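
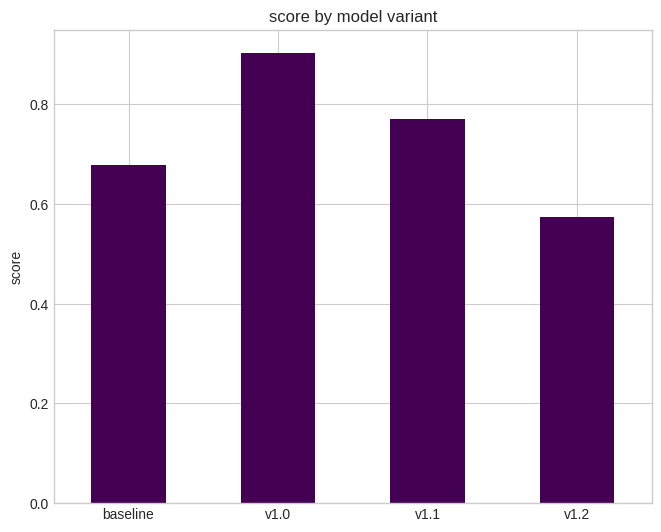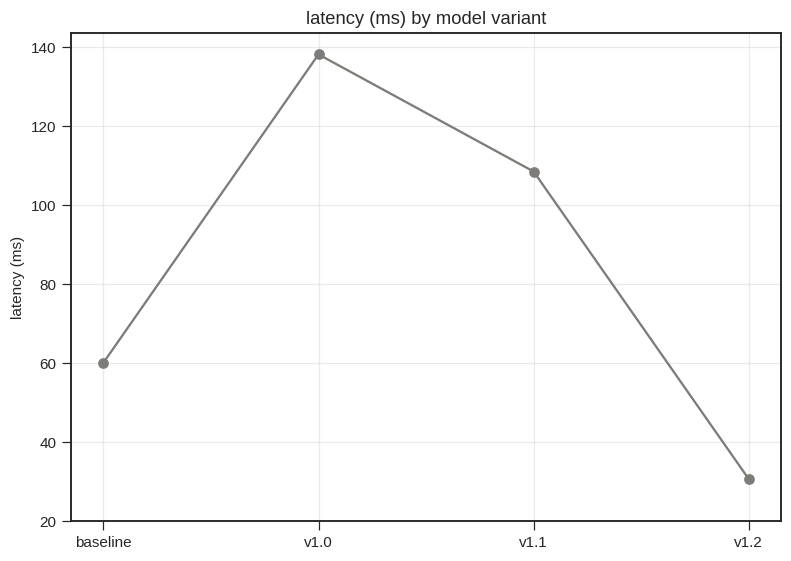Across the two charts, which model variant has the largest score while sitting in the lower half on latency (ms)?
baseline

Chart 2 median latency (ms) ≈ 80; below-median model variants: baseline, v1.2. Among those, baseline has the highest score (≈ 0.7).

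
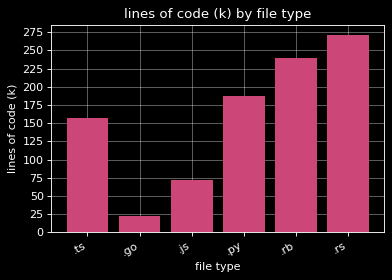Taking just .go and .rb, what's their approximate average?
(25 + 250) / 2 ≈ 138.

≈ 138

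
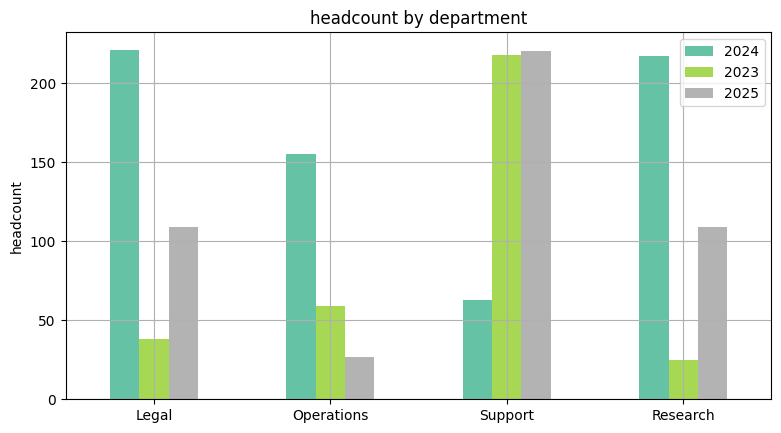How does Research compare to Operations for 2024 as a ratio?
Research ≈ 220, Operations ≈ 160; 220/160 ≈ 1.38.

≈ 1.38×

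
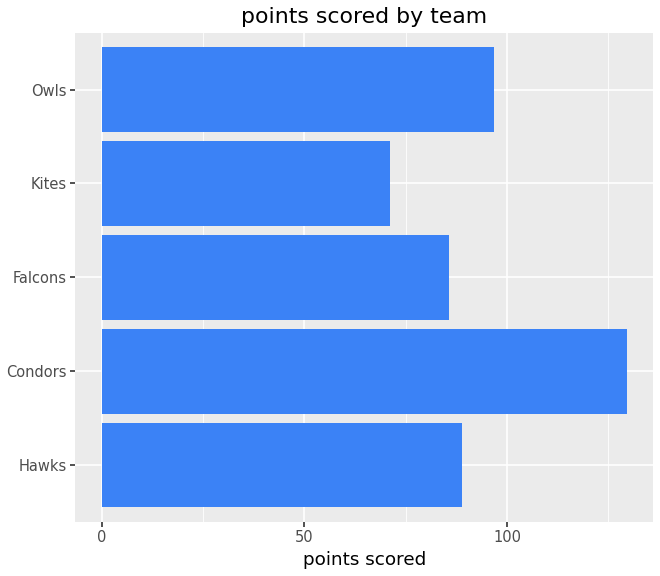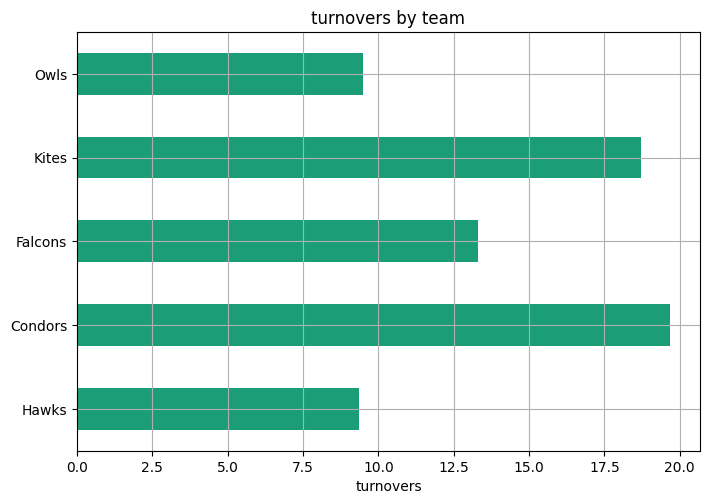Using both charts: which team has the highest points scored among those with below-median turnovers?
Owls

Chart 2 median turnovers ≈ 14; below-median teams: Hawks, Owls. Among those, Owls has the highest points scored (≈ 100).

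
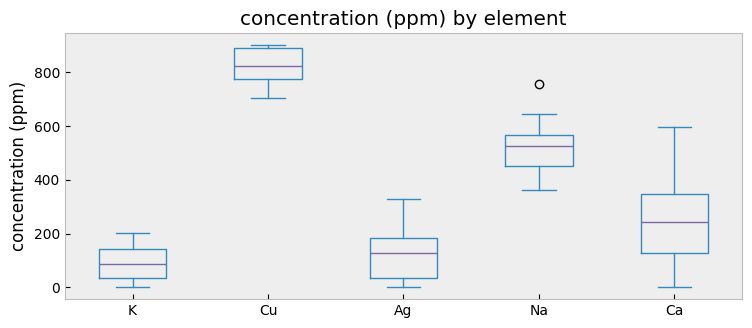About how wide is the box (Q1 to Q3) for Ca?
≈ 200

Q3 ≈ 300, Q1 ≈ 100; IQR ≈ 200.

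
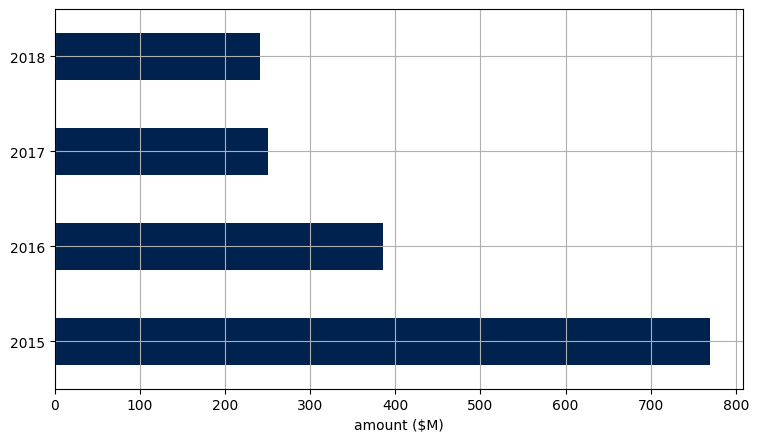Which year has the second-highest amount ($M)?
Top 3: 2015 ≈ 800, 2016 ≈ 400, 2017 ≈ 300.

2016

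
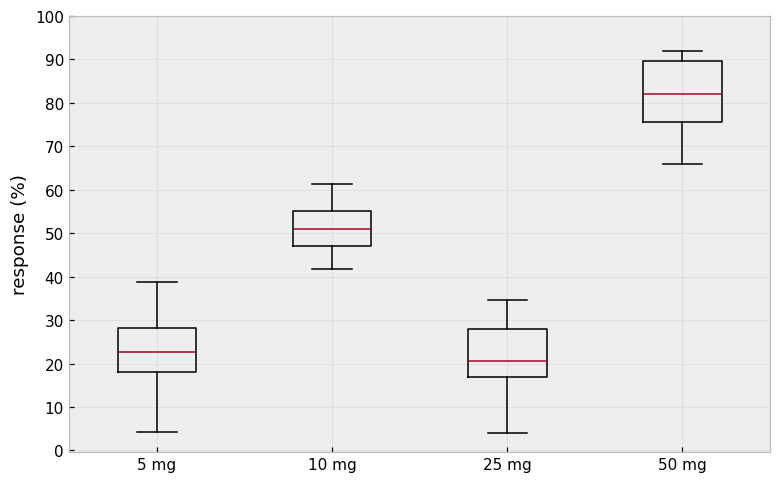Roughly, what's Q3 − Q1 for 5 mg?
Q3 ≈ 30, Q1 ≈ 20; IQR ≈ 10.

≈ 10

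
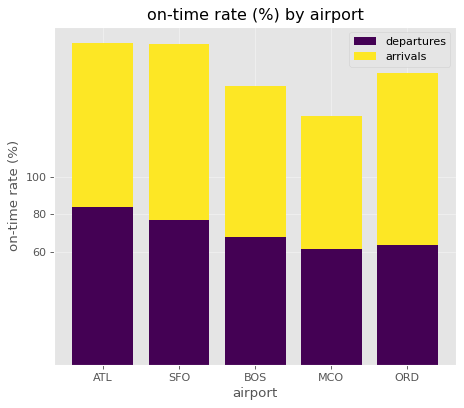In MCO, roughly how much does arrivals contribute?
arrivals top ≈ 140, bottom ≈ 60; segment ≈ 80.

≈ 80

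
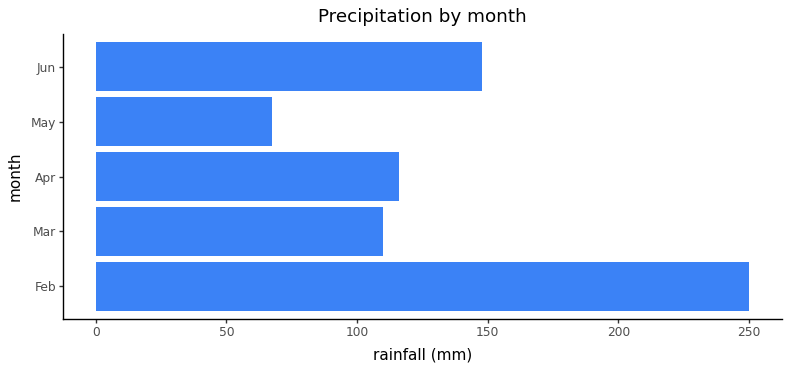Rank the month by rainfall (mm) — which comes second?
Jun

Top 3: Feb ≈ 250, Jun ≈ 150, Apr ≈ 125.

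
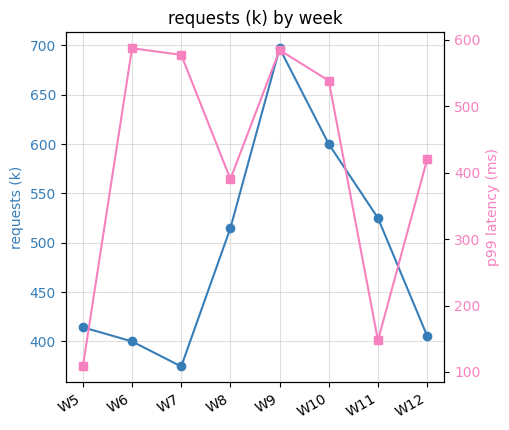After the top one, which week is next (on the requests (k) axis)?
W10

Top 3 (on the requests (k) axis): W9 ≈ 700, W10 ≈ 600, W11 ≈ 550.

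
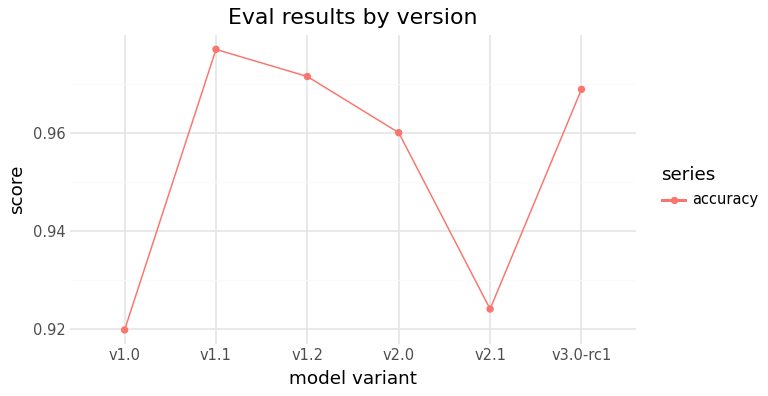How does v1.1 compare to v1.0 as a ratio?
≈ 1.07×

v1.1 ≈ 0.98, v1.0 ≈ 0.92; 0.98/0.92 ≈ 1.07.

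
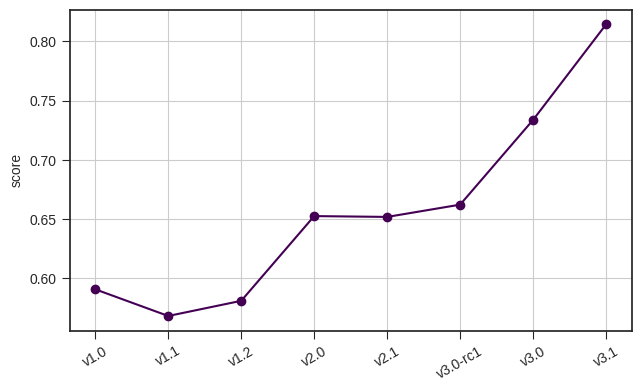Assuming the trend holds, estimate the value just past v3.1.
Last three: 0.65, 0.75, 0.80 → slope ≈ 0.075/step → next ≈ 0.875.

≈ 0.875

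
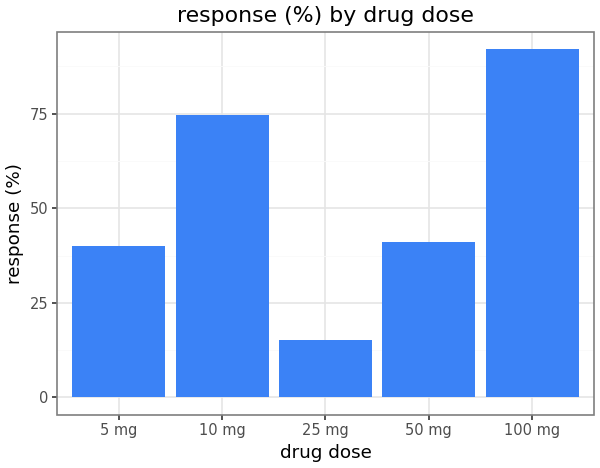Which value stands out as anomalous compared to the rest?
100 mg

100 mg ≈ 90; the rest sit between ≈ 20 and ≈ 70.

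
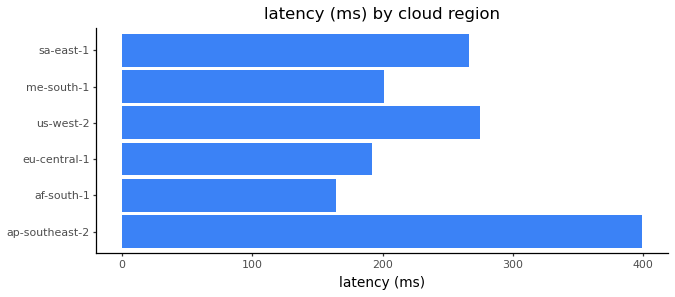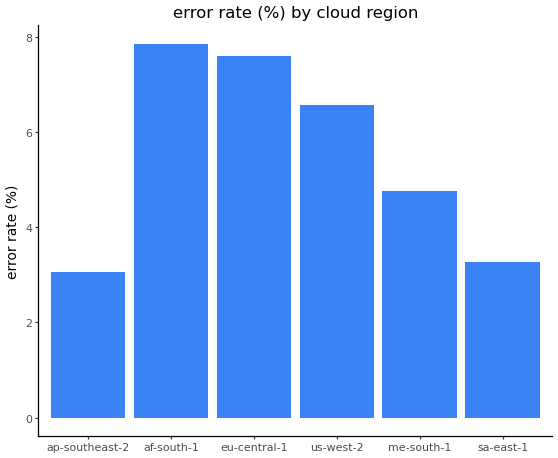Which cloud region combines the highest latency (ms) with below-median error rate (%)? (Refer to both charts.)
Chart 2 median error rate (%) ≈ 6; below-median cloud regions: ap-southeast-2, me-south-1, sa-east-1. Among those, ap-southeast-2 has the highest latency (ms) (≈ 400).

ap-southeast-2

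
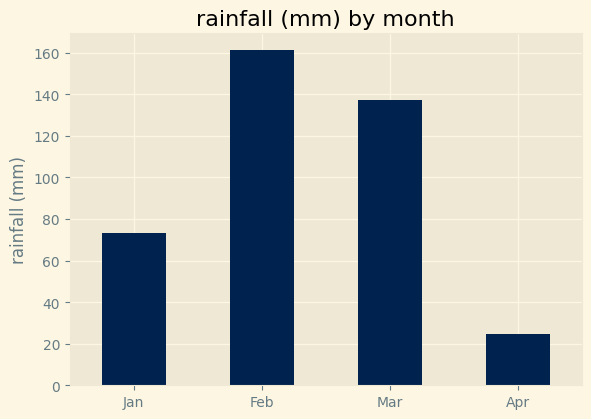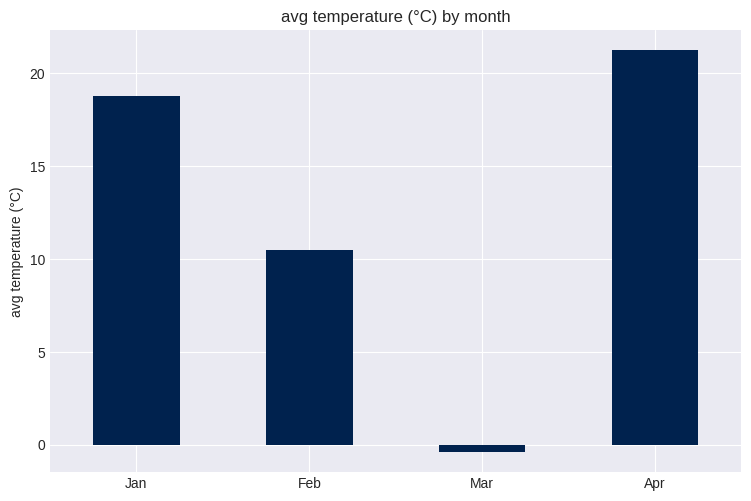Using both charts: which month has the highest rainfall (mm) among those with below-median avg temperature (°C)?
Feb

Chart 2 median avg temperature (°C) ≈ 14; below-median months: Feb, Mar. Among those, Feb has the highest rainfall (mm) (≈ 160).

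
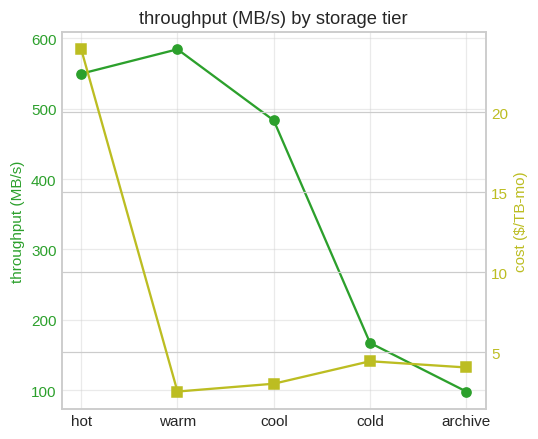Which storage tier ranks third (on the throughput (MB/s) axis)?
Top 4 (on the throughput (MB/s) axis): warm ≈ 600, hot ≈ 550, cool ≈ 500, cold ≈ 150.

cool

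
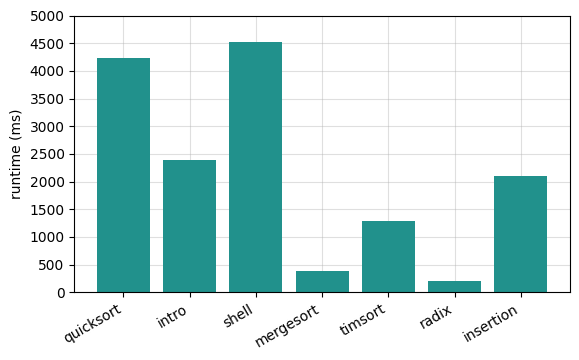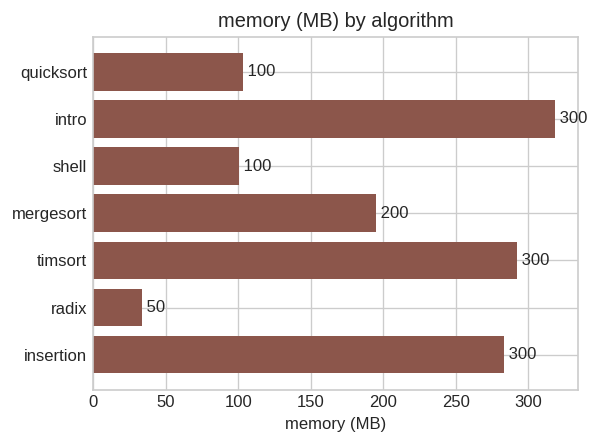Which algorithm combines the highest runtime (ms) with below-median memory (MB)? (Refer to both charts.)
Chart 2 median memory (MB) ≈ 200; below-median algorithms: quicksort, shell, radix. Among those, shell has the highest runtime (ms) (≈ 4500).

shell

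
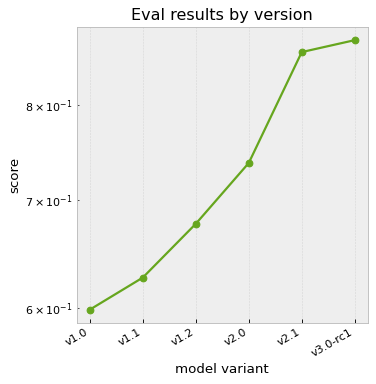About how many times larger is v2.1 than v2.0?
v2.1 ≈ 0.85, v2.0 ≈ 0.75; 0.85/0.75 ≈ 1.13.

≈ 1.13×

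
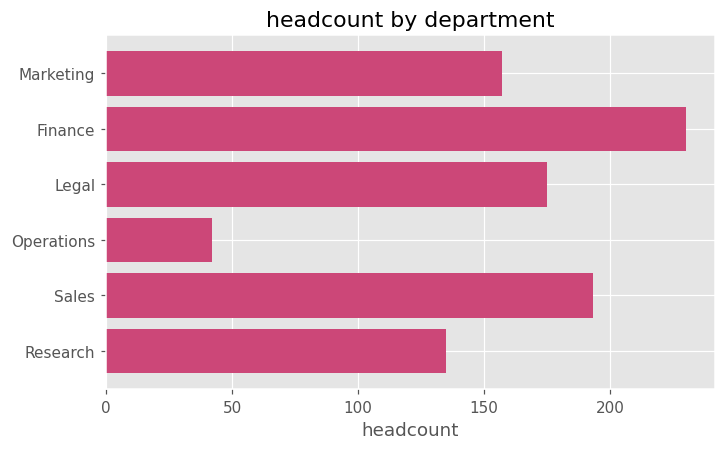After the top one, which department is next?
Top 3: Finance ≈ 240, Sales ≈ 200, Legal ≈ 180.

Sales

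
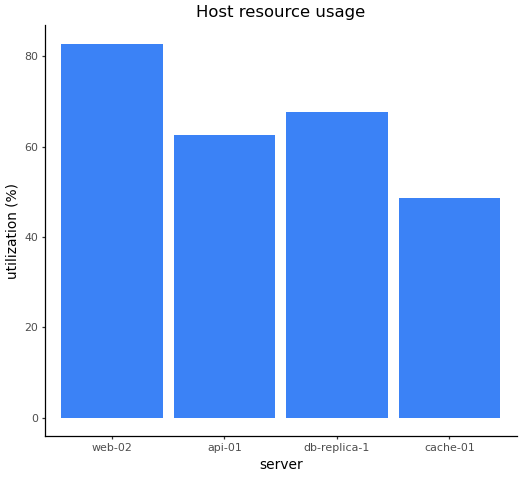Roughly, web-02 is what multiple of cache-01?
≈ 1.6×

web-02 ≈ 80, cache-01 ≈ 50; 80/50 ≈ 1.6.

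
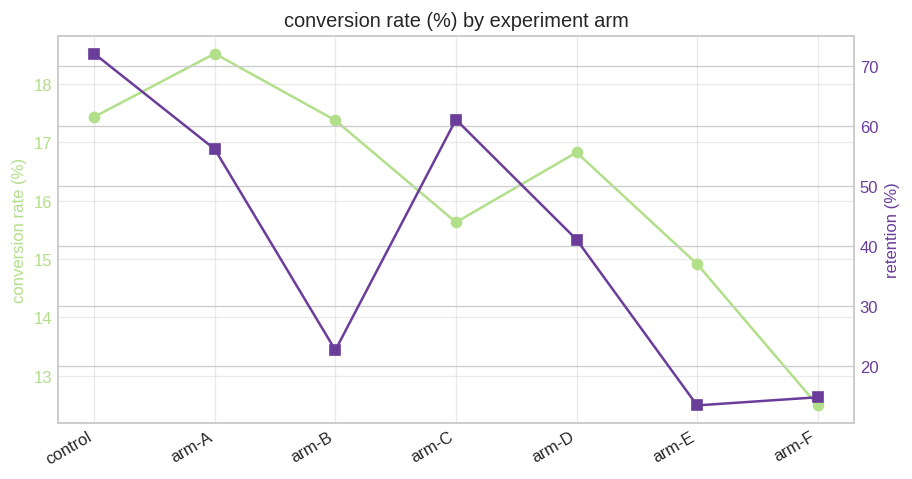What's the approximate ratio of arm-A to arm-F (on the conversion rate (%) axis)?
≈ 1.58×

arm-A ≈ 19, arm-F ≈ 12; 19/12 ≈ 1.58.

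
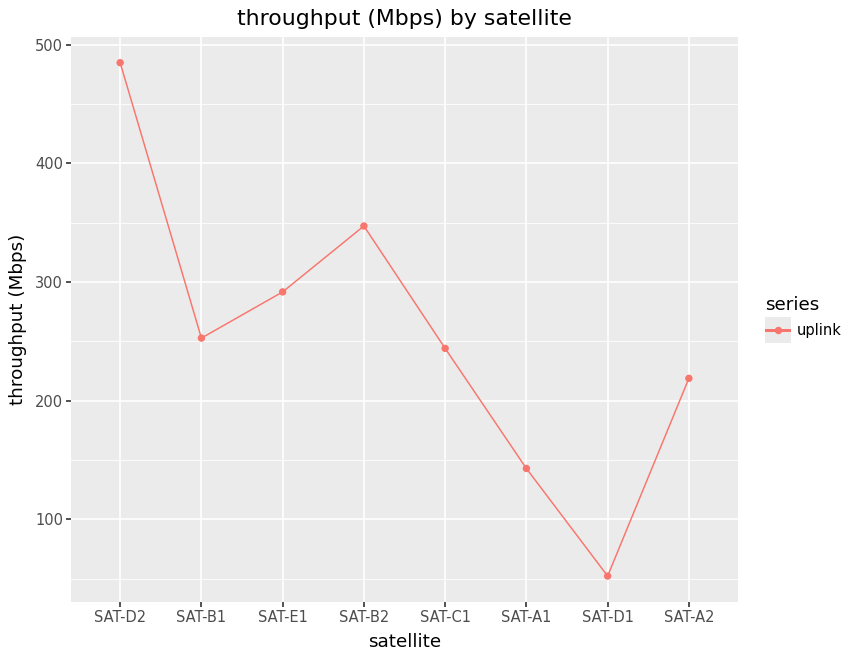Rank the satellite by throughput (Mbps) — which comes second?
SAT-B2

Top 3: SAT-D2 ≈ 500, SAT-B2 ≈ 350, SAT-E1 ≈ 300.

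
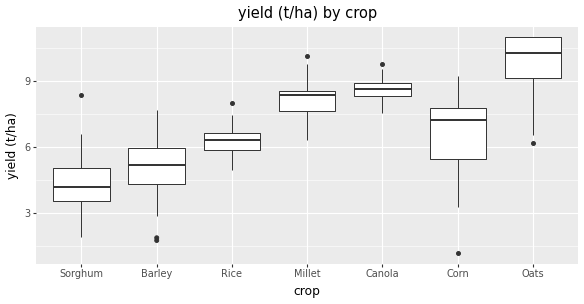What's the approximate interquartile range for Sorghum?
Q3 ≈ 5.0, Q1 ≈ 3.5; IQR ≈ 1.5.

≈ 1.5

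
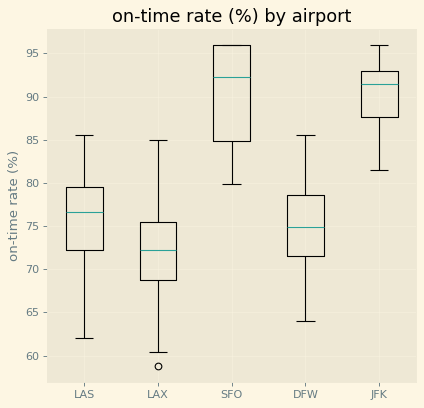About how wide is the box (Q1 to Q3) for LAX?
Q3 ≈ 76, Q1 ≈ 68; IQR ≈ 8.

≈ 8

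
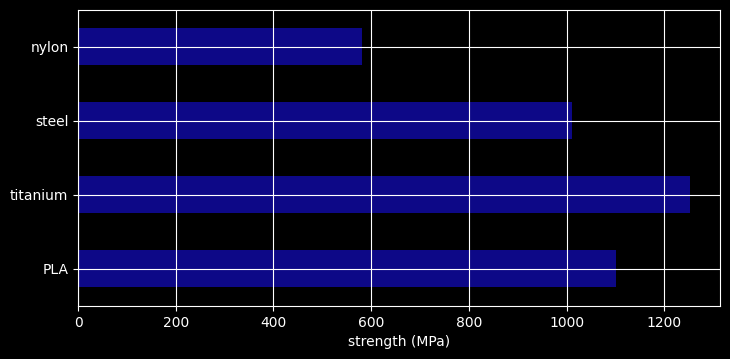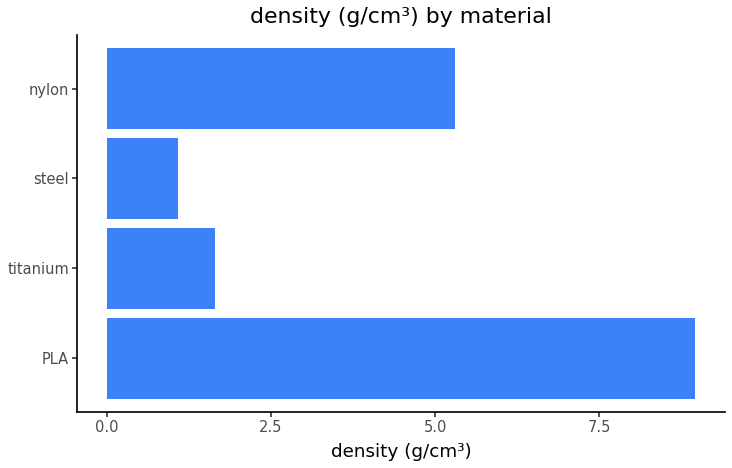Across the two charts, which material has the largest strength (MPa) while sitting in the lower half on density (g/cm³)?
titanium

Chart 2 median density (g/cm³) ≈ 3; below-median materials: titanium, steel. Among those, titanium has the highest strength (MPa) (≈ 1200).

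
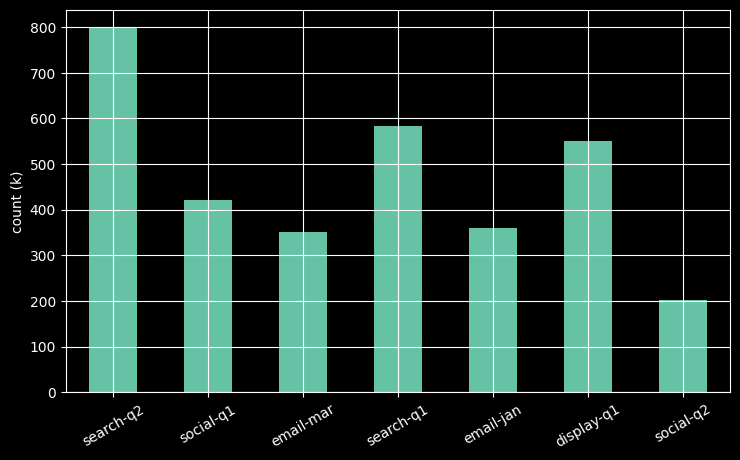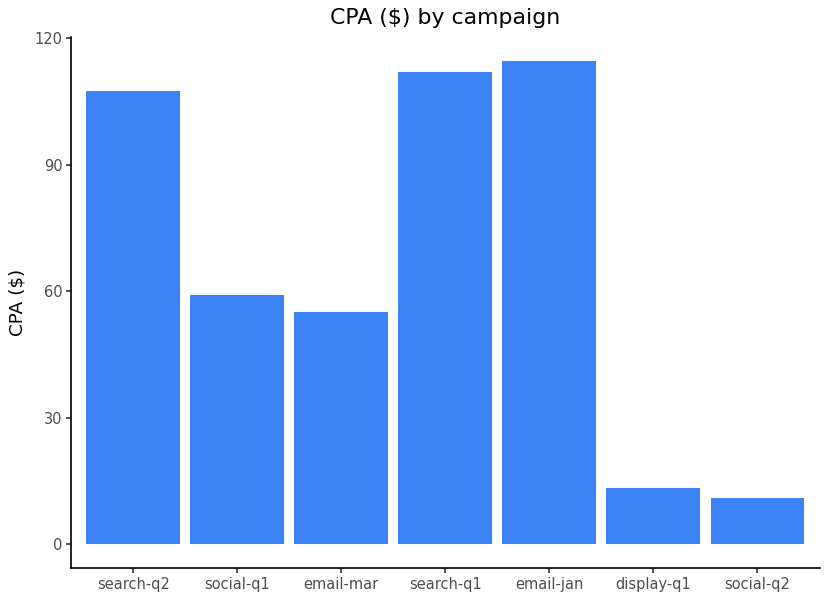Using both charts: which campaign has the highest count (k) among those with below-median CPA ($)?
display-q1

Chart 2 median CPA ($) ≈ 60; below-median campaigns: email-mar, display-q1, social-q2. Among those, display-q1 has the highest count (k) (≈ 500).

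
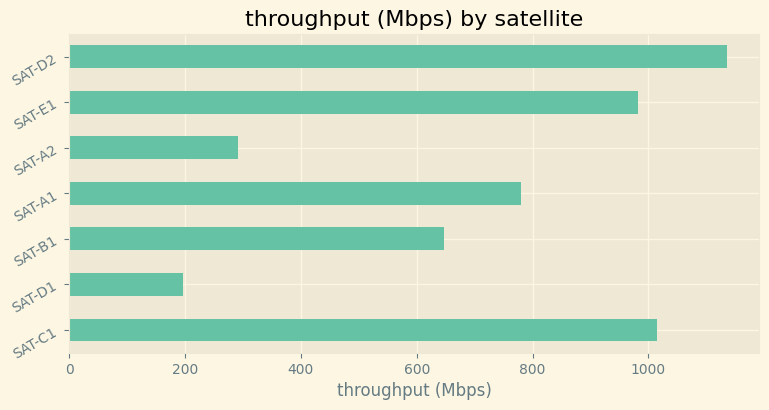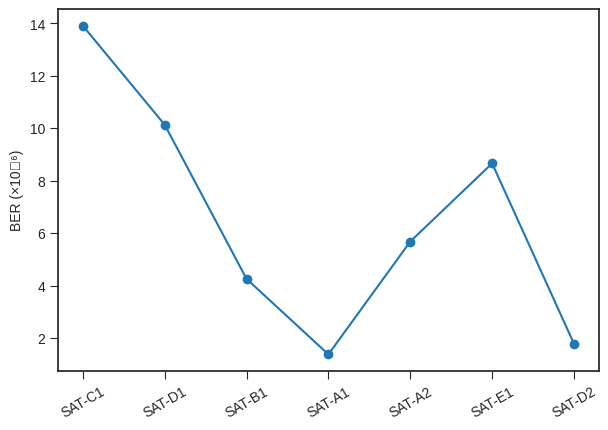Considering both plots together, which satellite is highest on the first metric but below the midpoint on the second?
SAT-D2

Chart 2 median BER (×10⁻⁶) ≈ 6; below-median satellites: SAT-B1, SAT-A1, SAT-D2. Among those, SAT-D2 has the highest throughput (Mbps) (≈ 1200).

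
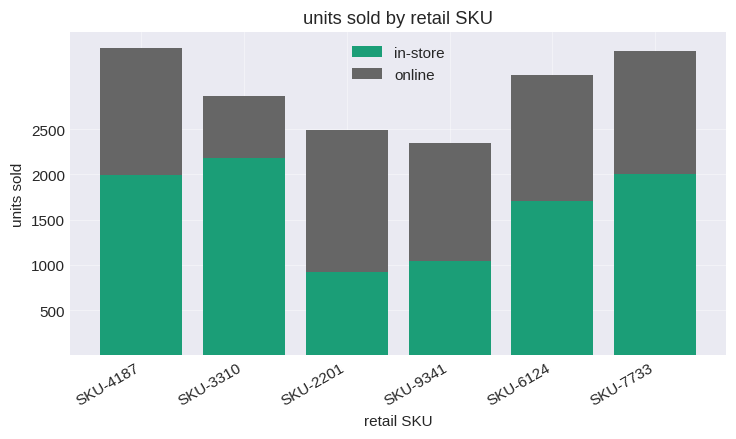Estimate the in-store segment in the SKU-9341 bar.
≈ 1000

in-store top ≈ 1000, bottom ≈ 0; segment ≈ 1000.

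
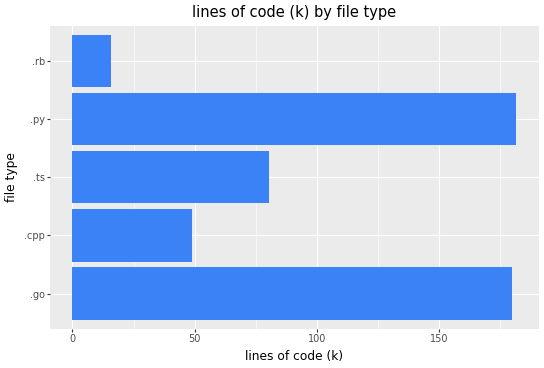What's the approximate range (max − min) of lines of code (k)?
Max .py ≈ 180, min .rb ≈ 20; range ≈ 160.

≈ 160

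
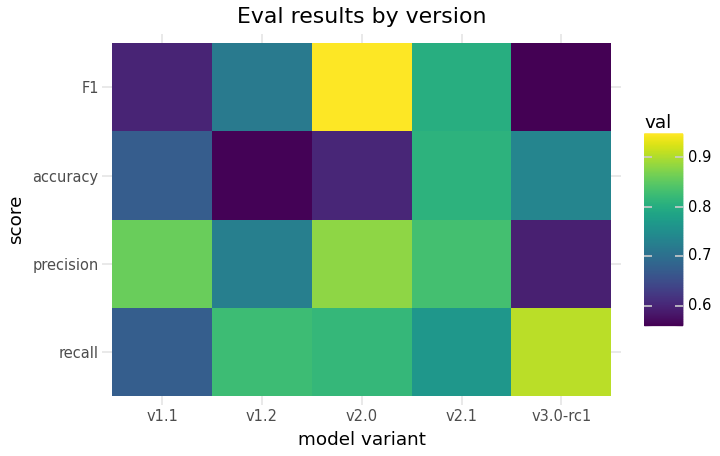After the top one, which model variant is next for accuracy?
v3.0-rc1

Top 3 for accuracy: v2.1 ≈ 0.80, v3.0-rc1 ≈ 0.75, v1.1 ≈ 0.65.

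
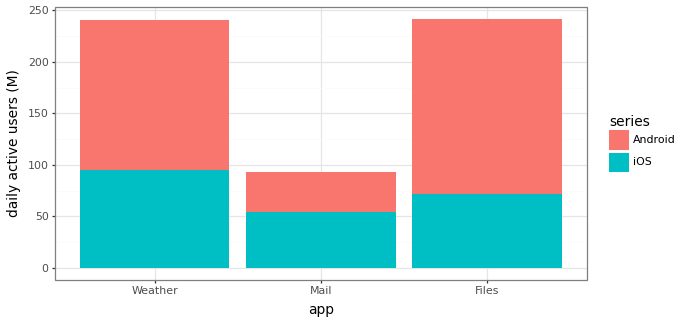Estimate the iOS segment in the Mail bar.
iOS top ≈ 50, bottom ≈ 0; segment ≈ 50.

≈ 50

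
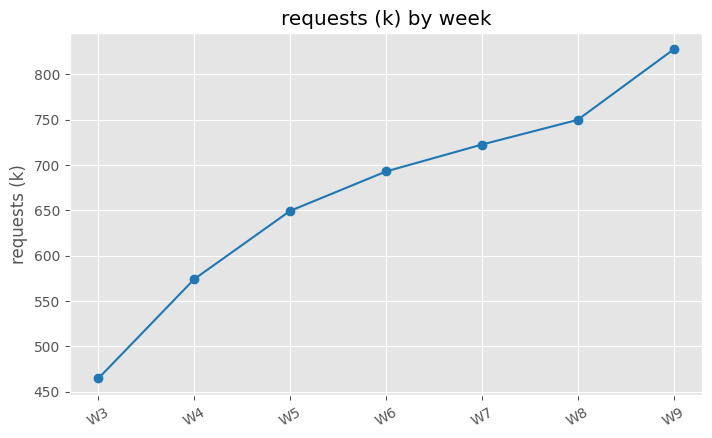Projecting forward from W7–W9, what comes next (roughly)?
≈ 925

Last three: 700, 750, 850 → slope ≈ 75/step → next ≈ 925.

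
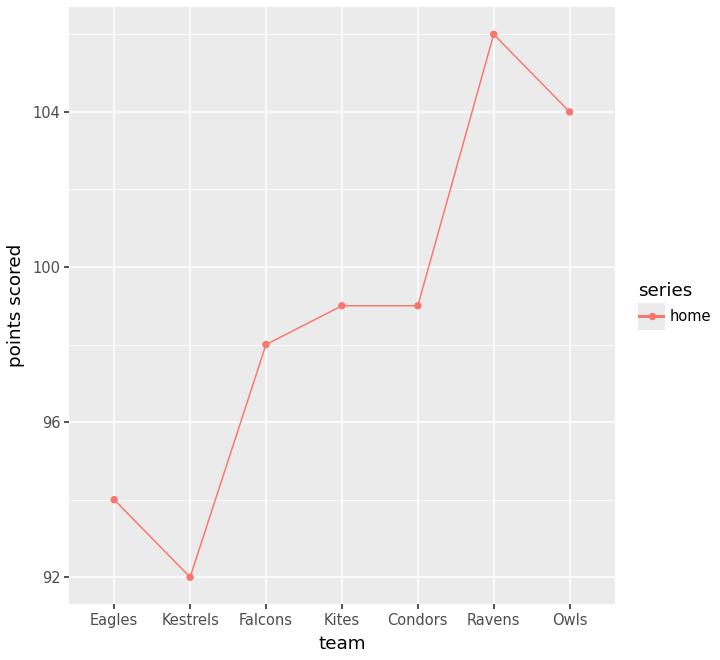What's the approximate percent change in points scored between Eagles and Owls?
Eagles ≈ 94, Owls ≈ 104; (104 − 94) / 94 ≈ +10.6%.

≈ +10.6%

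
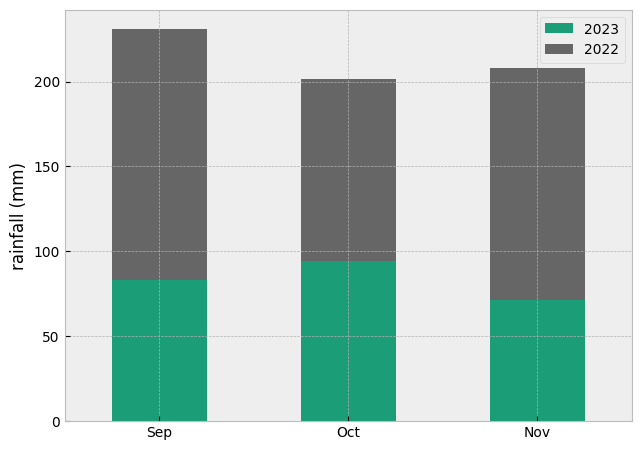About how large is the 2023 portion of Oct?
2023 top ≈ 100, bottom ≈ 0; segment ≈ 100.

≈ 100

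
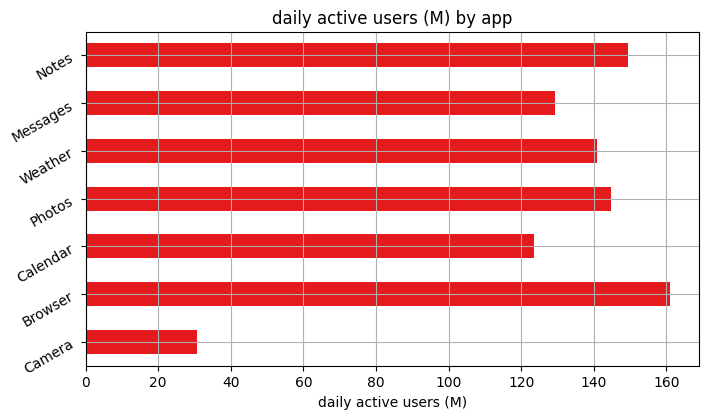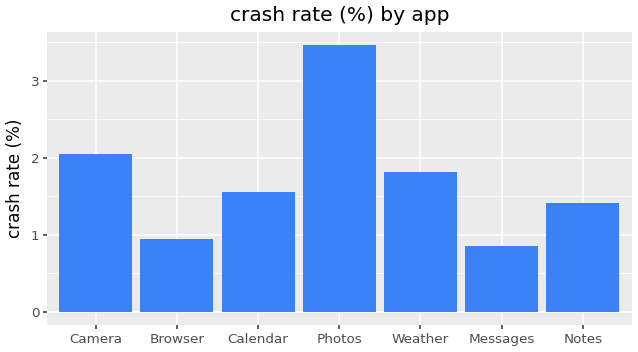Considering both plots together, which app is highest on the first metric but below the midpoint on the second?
Chart 2 median crash rate (%) ≈ 1.5; below-median apps: Browser, Messages, Notes. Among those, Browser has the highest daily active users (M) (≈ 160).

Browser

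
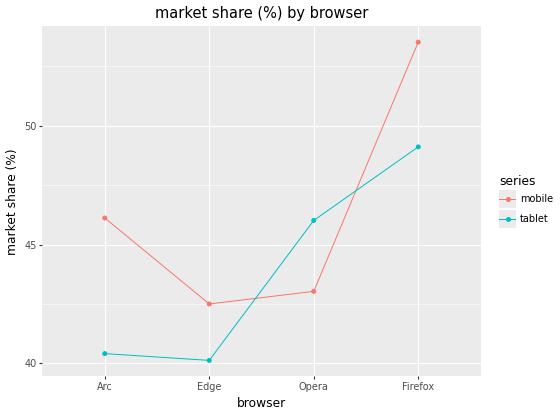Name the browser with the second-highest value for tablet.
Opera

Top 3 for tablet: Firefox ≈ 50, Opera ≈ 46, Arc ≈ 40.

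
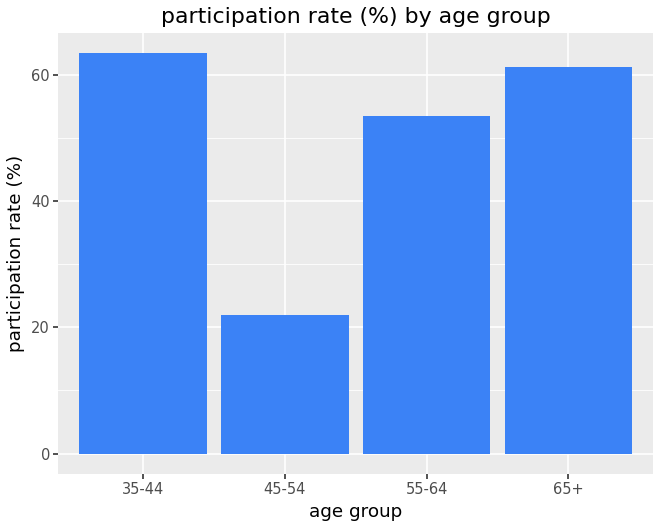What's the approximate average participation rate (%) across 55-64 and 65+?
≈ 55

(50 + 60) / 2 ≈ 55.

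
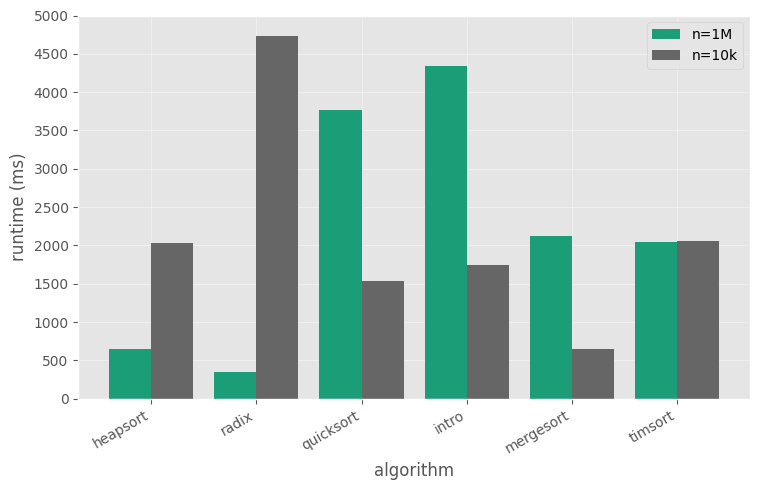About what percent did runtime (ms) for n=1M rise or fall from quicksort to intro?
≈ +12.5%

quicksort ≈ 4000, intro ≈ 4500; (4500 − 4000) / 4000 ≈ +12.5%.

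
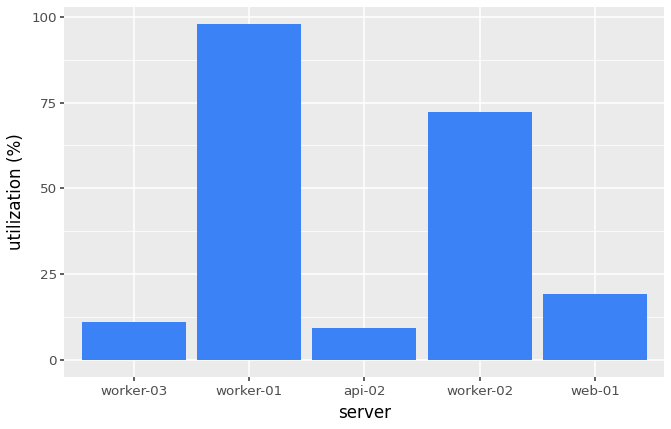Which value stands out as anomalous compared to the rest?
worker-01 ≈ 100; the rest sit between ≈ 10 and ≈ 70.

worker-01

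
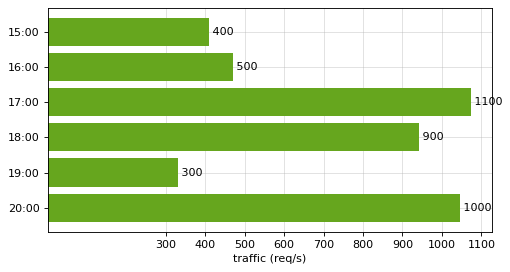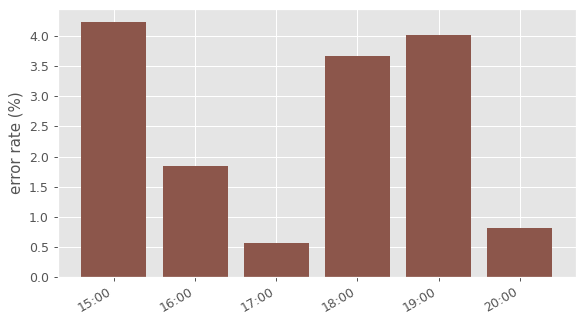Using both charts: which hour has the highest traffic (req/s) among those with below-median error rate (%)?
17:00

Chart 2 median error rate (%) ≈ 3; below-median hours: 16:00, 17:00, 20:00. Among those, 17:00 has the highest traffic (req/s) (≈ 1100).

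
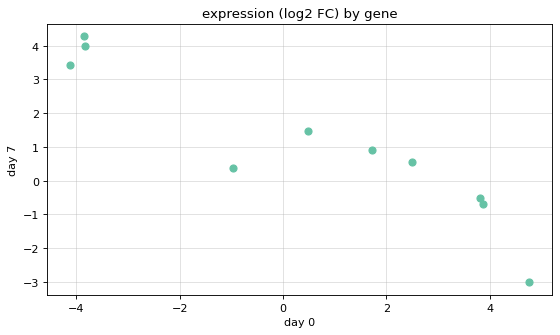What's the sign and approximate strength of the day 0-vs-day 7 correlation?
negative, strong

Points are negatively correlated; strong (|r| ≈ 0.9).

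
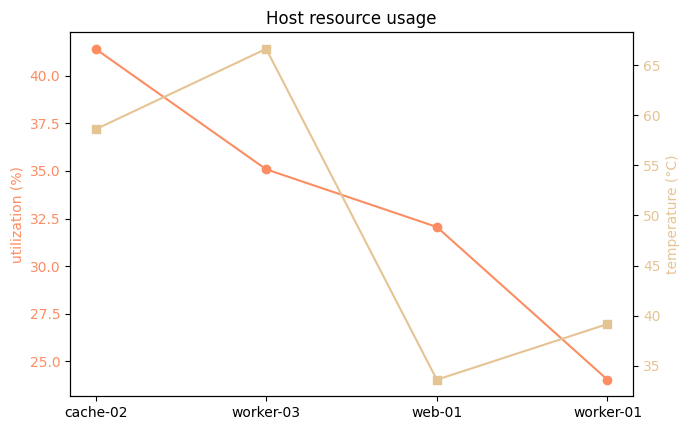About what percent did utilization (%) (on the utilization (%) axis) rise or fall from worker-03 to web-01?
≈ -11.1%

worker-03 ≈ 36, web-01 ≈ 32; (32 − 36) / 36 ≈ -11.1%.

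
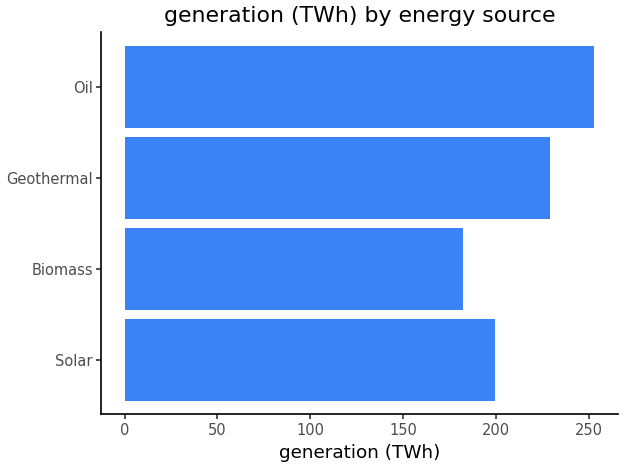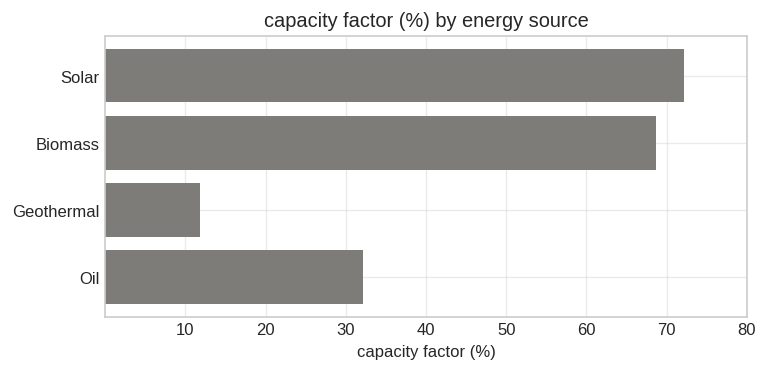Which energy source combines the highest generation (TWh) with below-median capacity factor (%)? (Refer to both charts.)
Oil

Chart 2 median capacity factor (%) ≈ 50; below-median energy sources: Geothermal, Oil. Among those, Oil has the highest generation (TWh) (≈ 250).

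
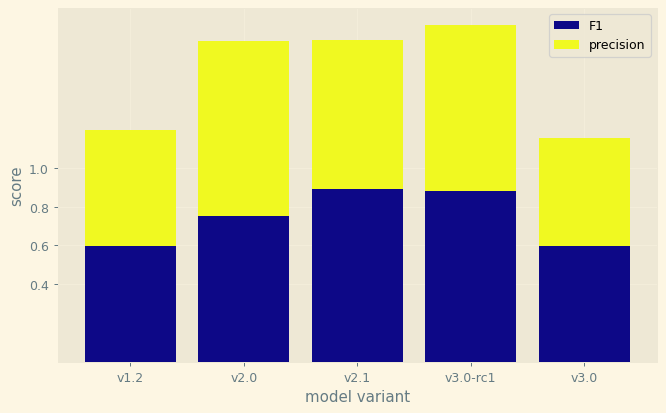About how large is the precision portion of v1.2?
≈ 0.6

precision top ≈ 1.2, bottom ≈ 0.6; segment ≈ 0.6.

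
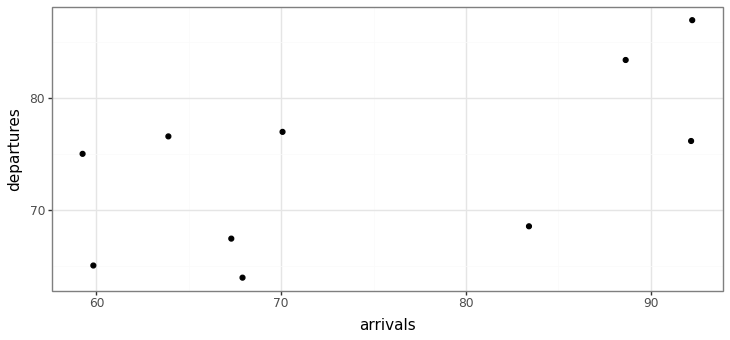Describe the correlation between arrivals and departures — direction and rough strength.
positive, moderate

Points are positively correlated; moderate (|r| ≈ 0.6).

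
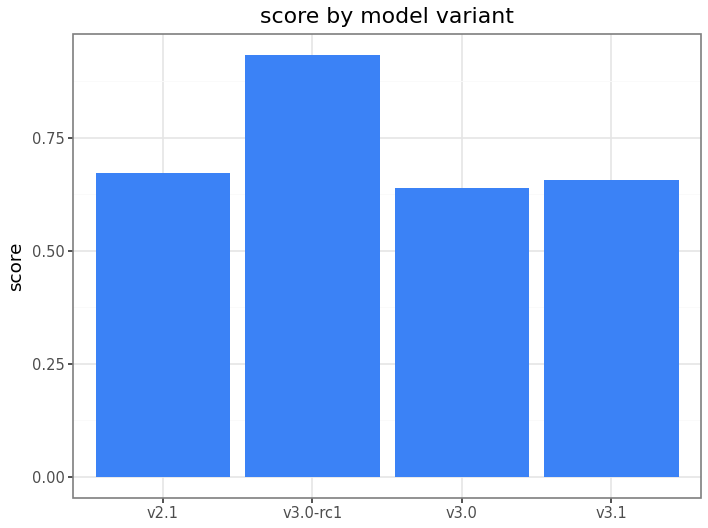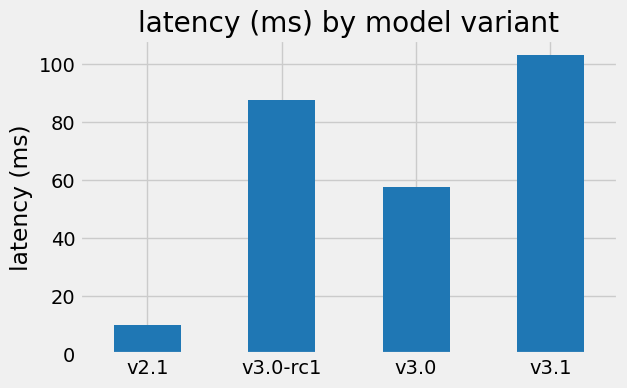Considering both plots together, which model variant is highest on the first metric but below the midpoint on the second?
Chart 2 median latency (ms) ≈ 70; below-median model variants: v2.1, v3.0. Among those, v2.1 has the highest score (≈ 0.7).

v2.1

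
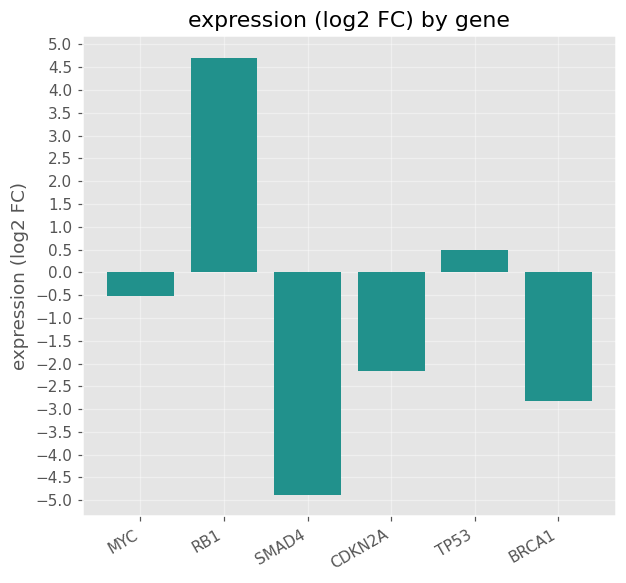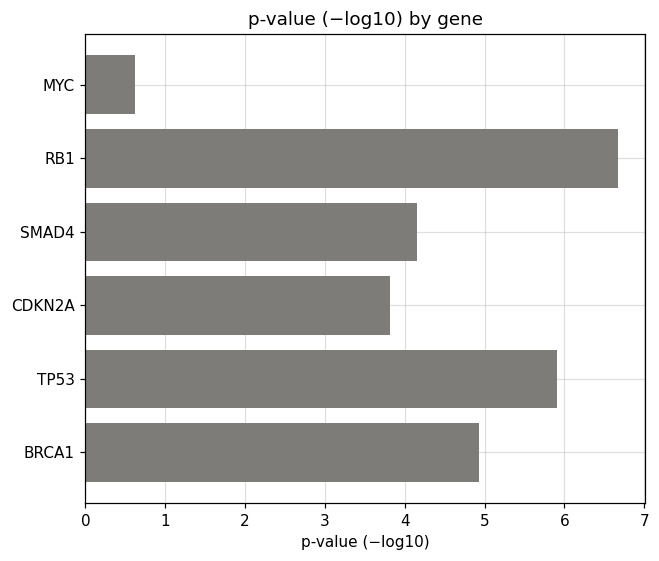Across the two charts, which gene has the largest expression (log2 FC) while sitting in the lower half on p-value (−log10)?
MYC

Chart 2 median p-value (−log10) ≈ 5; below-median genes: MYC, SMAD4, CDKN2A. Among those, MYC has the highest expression (log2 FC) (≈ -0.5).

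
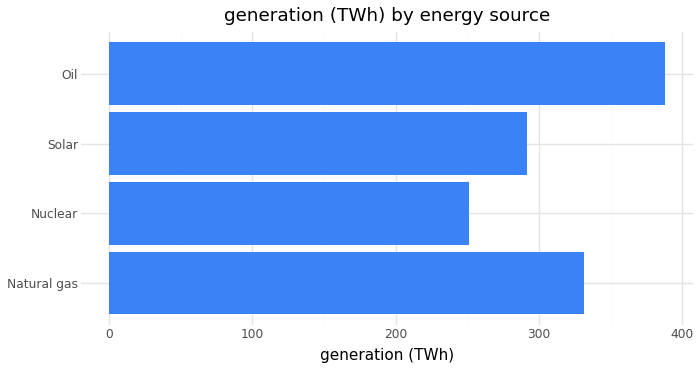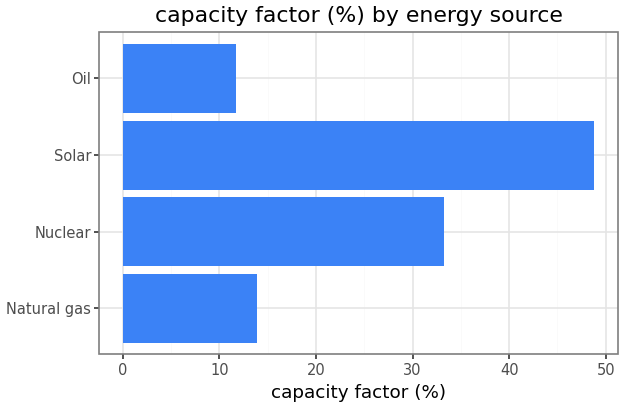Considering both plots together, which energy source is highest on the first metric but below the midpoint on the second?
Oil

Chart 2 median capacity factor (%) ≈ 25; below-median energy sources: Natural gas, Oil. Among those, Oil has the highest generation (TWh) (≈ 400).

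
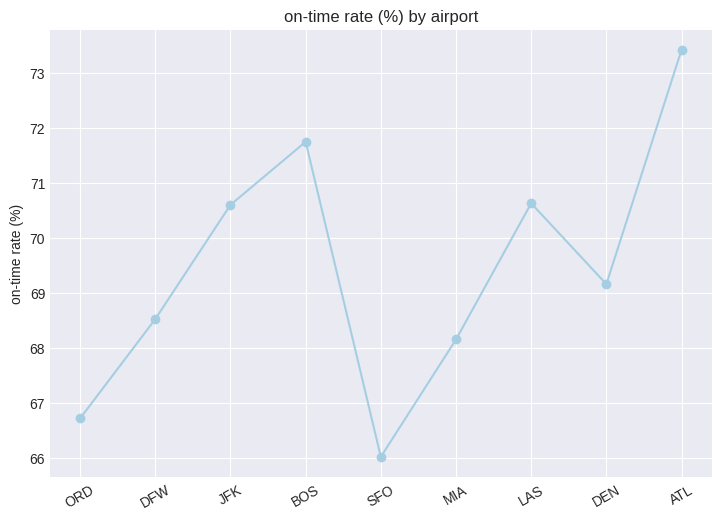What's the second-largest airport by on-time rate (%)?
BOS

Top 3: ATL ≈ 73, BOS ≈ 72, LAS ≈ 71.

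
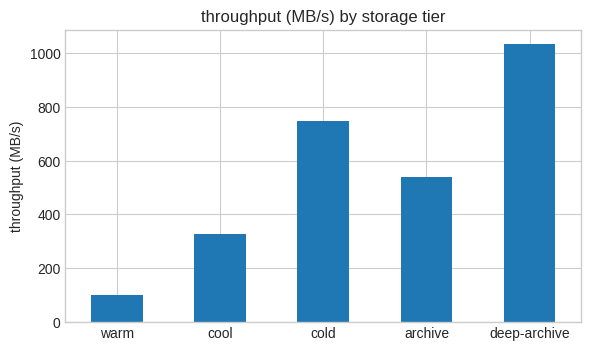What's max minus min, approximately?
≈ 900

Max deep-archive ≈ 1000, min warm ≈ 100; range ≈ 900.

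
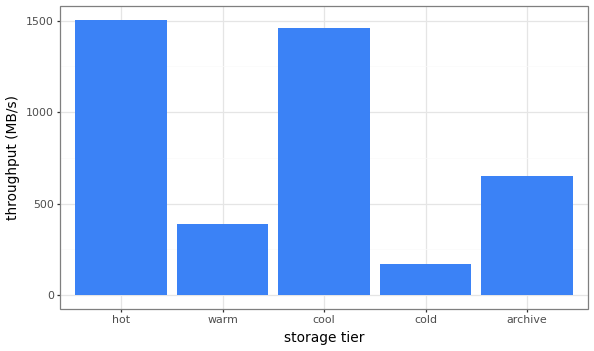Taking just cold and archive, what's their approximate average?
≈ 400

(200 + 600) / 2 ≈ 400.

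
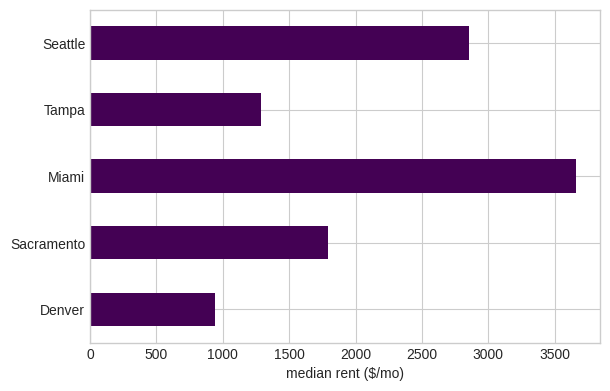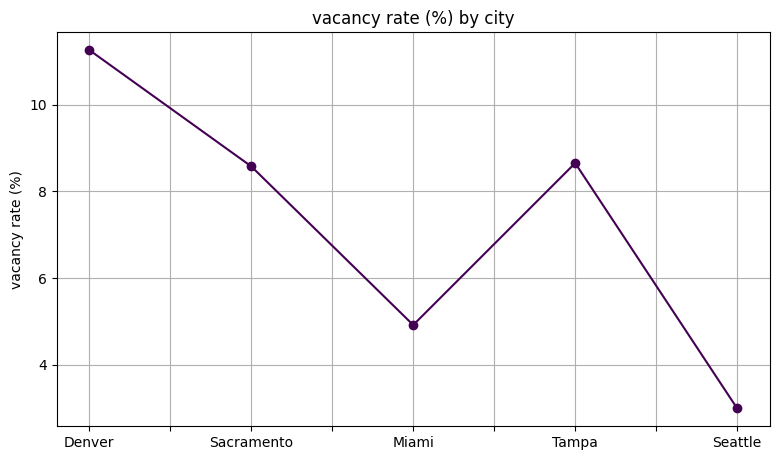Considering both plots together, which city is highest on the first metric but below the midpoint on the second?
Miami

Chart 2 median vacancy rate (%) ≈ 8; below-median cities: Miami, Seattle. Among those, Miami has the highest median rent ($/mo) (≈ 3500).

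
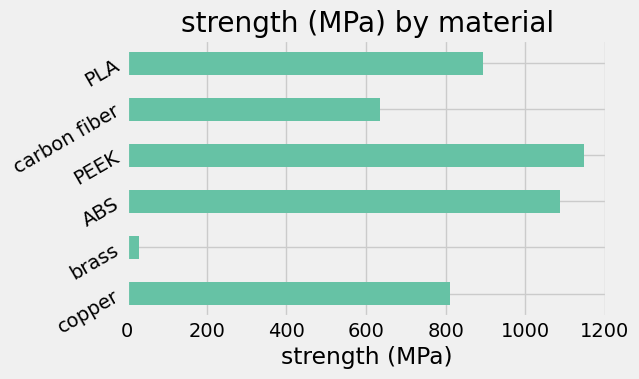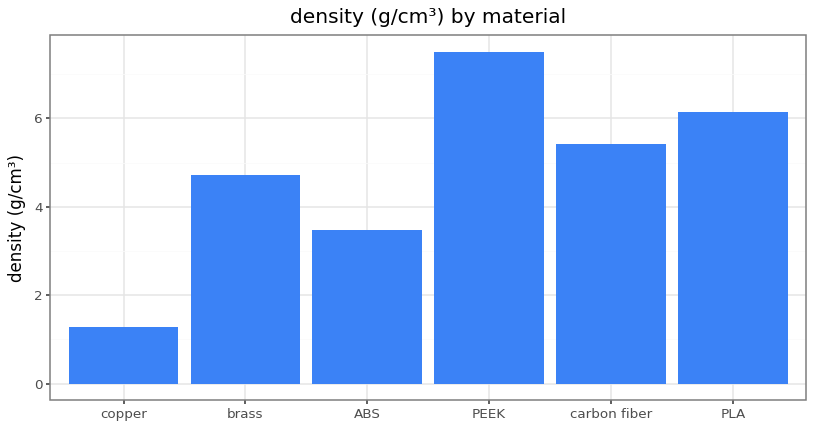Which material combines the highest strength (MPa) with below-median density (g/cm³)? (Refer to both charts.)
ABS

Chart 2 median density (g/cm³) ≈ 5; below-median materials: copper, brass, ABS. Among those, ABS has the highest strength (MPa) (≈ 1000).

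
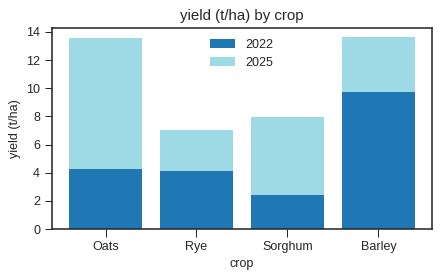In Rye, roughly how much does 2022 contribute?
2022 top ≈ 4, bottom ≈ 0; segment ≈ 4.

≈ 4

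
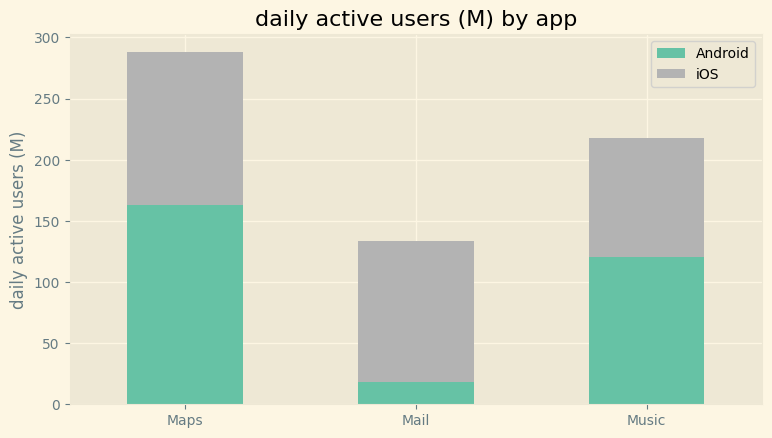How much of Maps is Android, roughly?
Android top ≈ 175, bottom ≈ 0; segment ≈ 175.

≈ 175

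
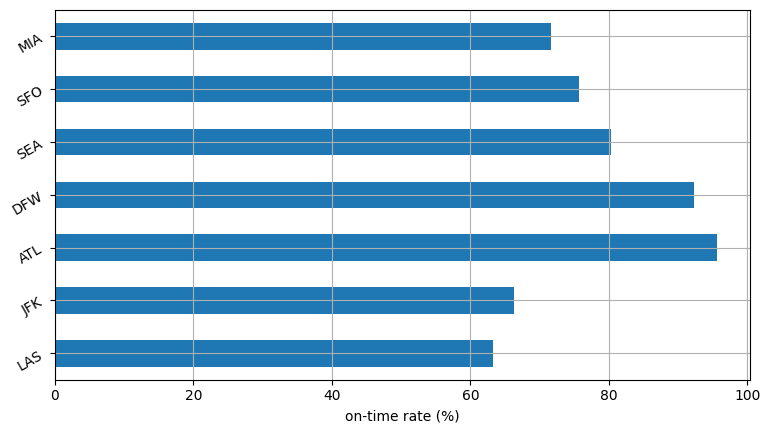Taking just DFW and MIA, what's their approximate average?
≈ 80

(90 + 70) / 2 ≈ 80.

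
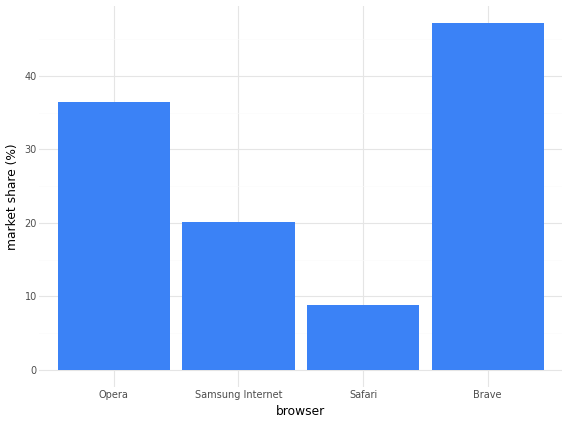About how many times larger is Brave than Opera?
Brave ≈ 45, Opera ≈ 35; 45/35 ≈ 1.29.

≈ 1.29×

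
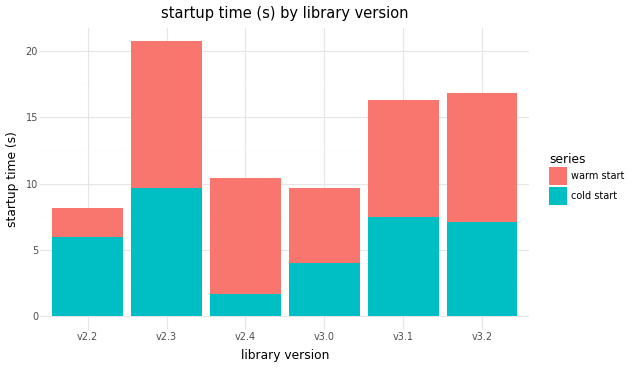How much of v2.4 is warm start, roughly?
warm start top ≈ 10, bottom ≈ 2; segment ≈ 8.

≈ 8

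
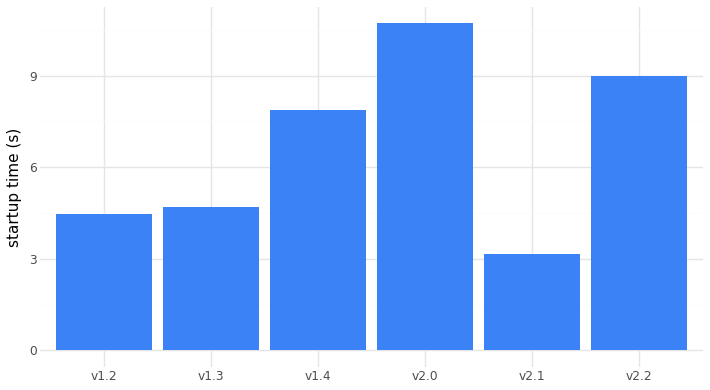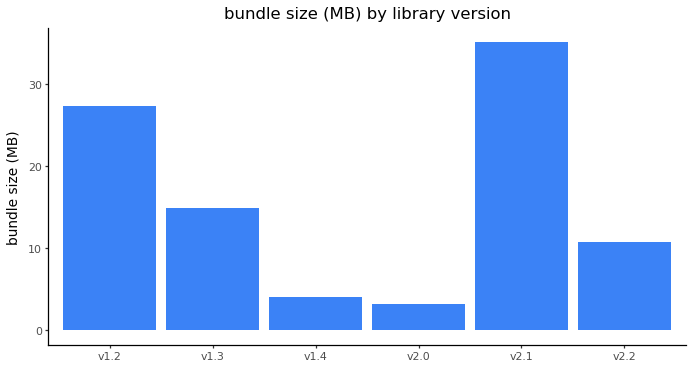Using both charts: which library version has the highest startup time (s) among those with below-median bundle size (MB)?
v2.0

Chart 2 median bundle size (MB) ≈ 15; below-median library versions: v1.4, v2.0, v2.2. Among those, v2.0 has the highest startup time (s) (≈ 11).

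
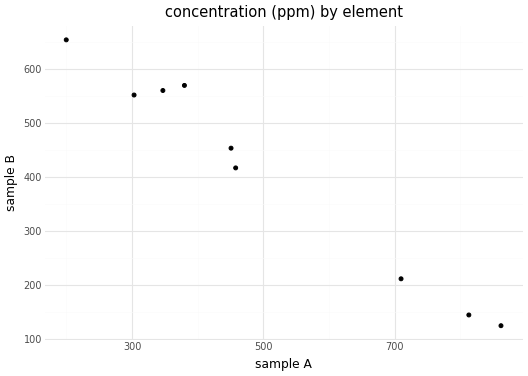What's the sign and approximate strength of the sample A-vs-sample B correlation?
Points are negatively correlated; strong (|r| ≈ 1.0).

negative, strong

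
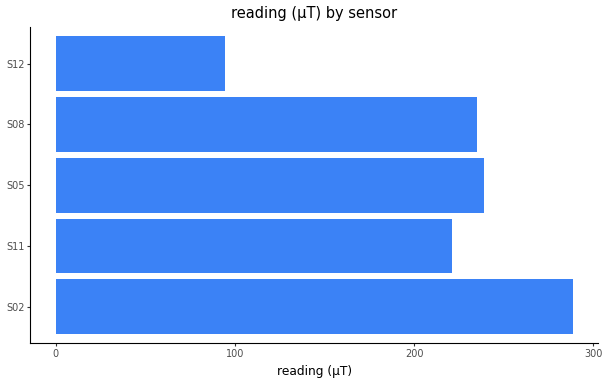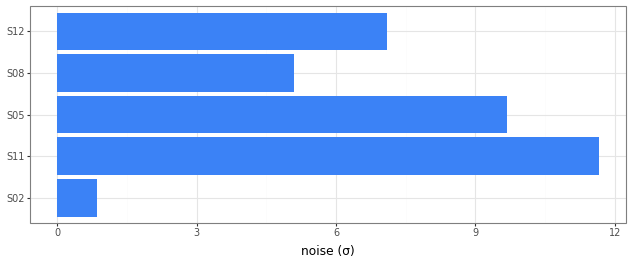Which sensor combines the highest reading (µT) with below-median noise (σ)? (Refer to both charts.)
S02

Chart 2 median noise (σ) ≈ 8; below-median sensors: S02, S08. Among those, S02 has the highest reading (µT) (≈ 300).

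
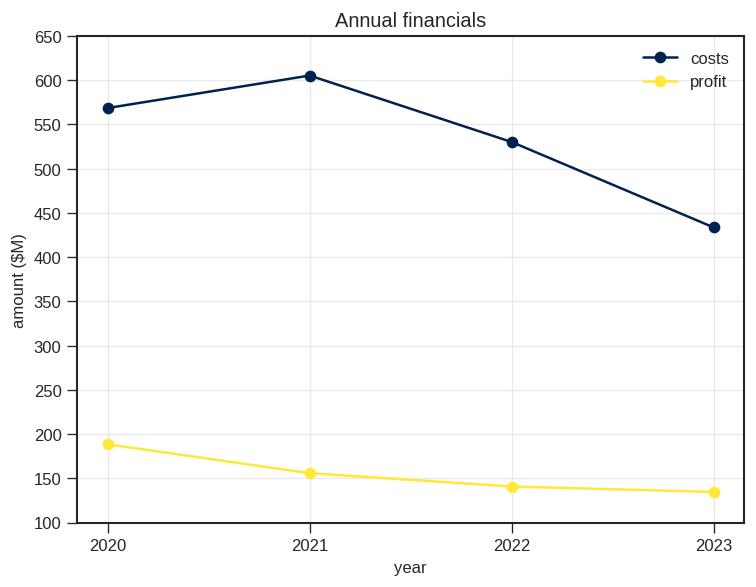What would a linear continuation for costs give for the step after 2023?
Last three: 600, 550, 450 → slope ≈ -75/step → next ≈ 375.

≈ 375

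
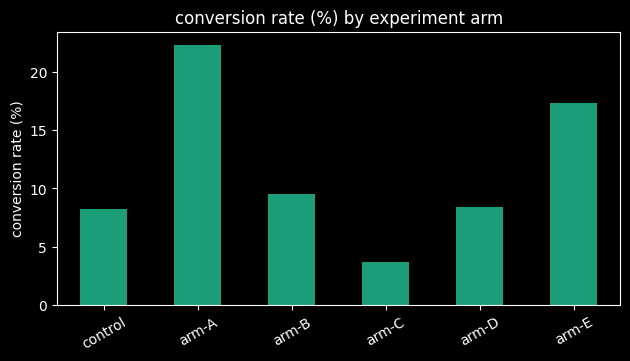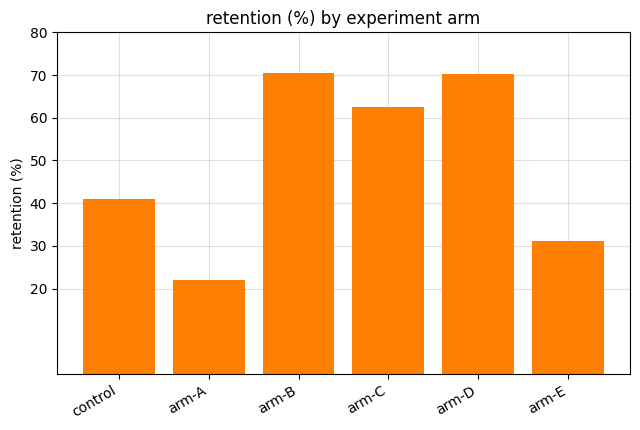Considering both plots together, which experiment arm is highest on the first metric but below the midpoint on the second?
arm-A

Chart 2 median retention (%) ≈ 50; below-median experiment arms: control, arm-A, arm-E. Among those, arm-A has the highest conversion rate (%) (≈ 20).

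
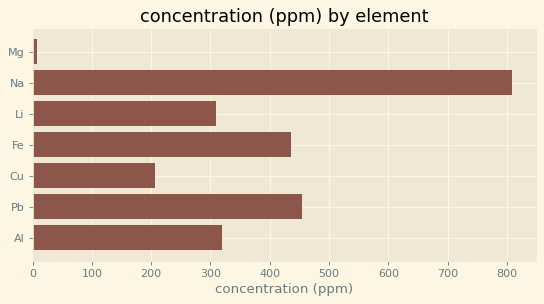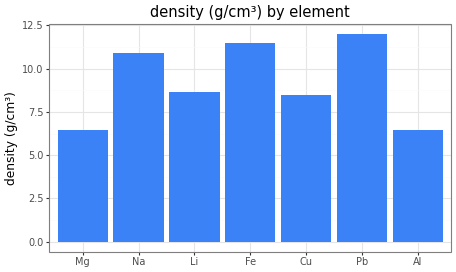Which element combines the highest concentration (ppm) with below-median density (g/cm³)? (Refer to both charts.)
Chart 2 median density (g/cm³) ≈ 8; below-median elements: Mg, Cu, Al. Among those, Al has the highest concentration (ppm) (≈ 300).

Al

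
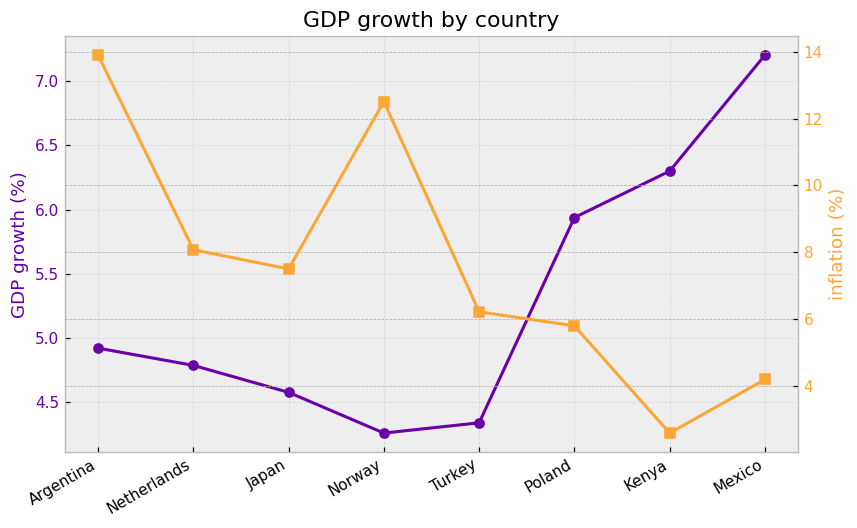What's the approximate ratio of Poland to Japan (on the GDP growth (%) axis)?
Poland ≈ 6.0, Japan ≈ 4.5; 6.0/4.5 ≈ 1.33.

≈ 1.33×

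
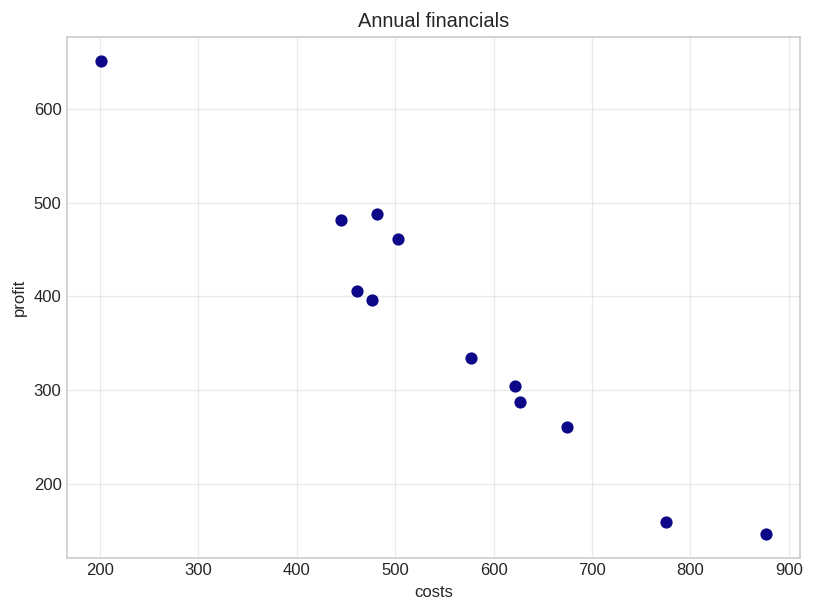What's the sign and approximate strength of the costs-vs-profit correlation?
negative, strong

Points are negatively correlated; strong (|r| ≈ 1.0).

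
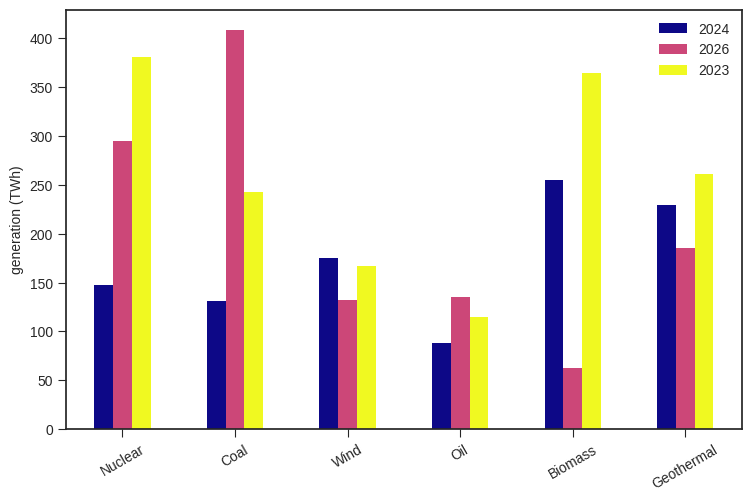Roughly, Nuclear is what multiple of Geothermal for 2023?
≈ 1.6×

Nuclear ≈ 400, Geothermal ≈ 250; 400/250 ≈ 1.6.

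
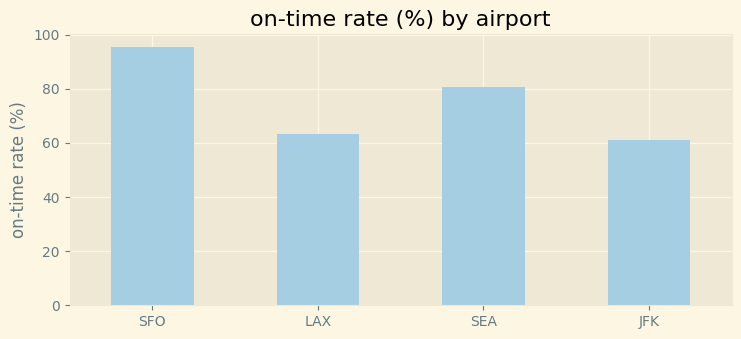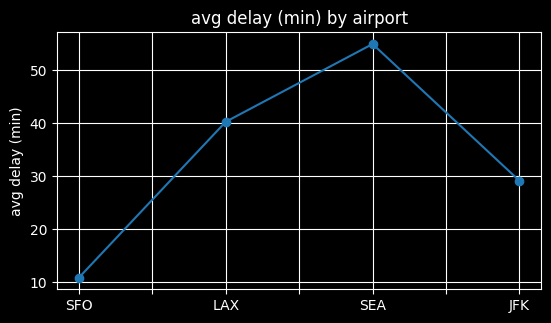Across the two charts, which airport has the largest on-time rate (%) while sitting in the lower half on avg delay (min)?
SFO

Chart 2 median avg delay (min) ≈ 30; below-median airports: SFO, JFK. Among those, SFO has the highest on-time rate (%) (≈ 100).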